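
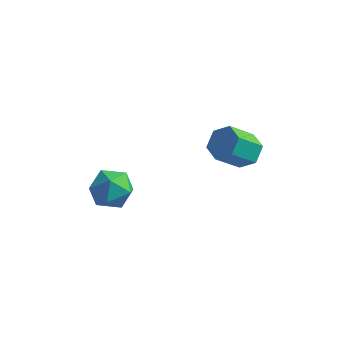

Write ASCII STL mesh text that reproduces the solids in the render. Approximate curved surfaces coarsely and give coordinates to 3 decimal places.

solid 
facet normal 0.443 0.581 -0.682
outer loop
vertex 1.261 3.919 -2.255
vertex 0.738 3.852 -2.652
vertex 0.76 4.347 -2.216
endloop
endfacet
facet normal 0.476 0.491 0.729
outer loop
vertex 1.261 3.919 -2.255
vertex 0.76 4.347 -2.216
vertex 0.724 3.215 -1.43
endloop
endfacet
facet normal 0.476 0.491 0.729
outer loop
vertex 0.724 3.215 -1.43
vertex 0.76 4.347 -2.216
vertex 0.223 3.643 -1.391
endloop
endfacet
facet normal -0.444 -0.582 0.681
outer loop
vertex 0.724 3.215 -1.43
vertex 0.223 3.643 -1.391
vertex 0.202 3.148 -1.828
endloop
endfacet
facet normal 0.443 0.581 -0.682
outer loop
vertex 0.76 4.347 -2.216
vertex 0.738 3.852 -2.652
vertex 0.237 4.28 -2.613
endloop
endfacet
facet normal -0.419 0.807 0.416
outer loop
vertex 0.76 4.347 -2.216
vertex 0.237 4.28 -2.613
vertex 0.223 3.643 -1.391
endloop
endfacet
facet normal -0.420 0.807 0.416
outer loop
vertex 0.223 3.643 -1.391
vertex 0.237 4.28 -2.613
vertex -0.299 3.576 -1.789
endloop
endfacet
facet normal -0.444 -0.582 0.681
outer loop
vertex 0.223 3.643 -1.391
vertex -0.299 3.576 -1.789
vertex 0.202 3.148 -1.828
endloop
endfacet
facet normal 0.444 0.582 -0.681
outer loop
vertex 0.237 4.28 -2.613
vertex 0.738 3.852 -2.652
vertex 0.216 3.785 -3.05
endloop
endfacet
facet normal -0.896 0.315 -0.314
outer loop
vertex 0.237 4.28 -2.613
vertex 0.216 3.785 -3.05
vertex -0.299 3.576 -1.789
endloop
endfacet
facet normal -0.896 0.316 -0.313
outer loop
vertex -0.299 3.576 -1.789
vertex 0.216 3.785 -3.05
vertex -0.321 3.081 -2.225
endloop
endfacet
facet normal -0.443 -0.581 0.682
outer loop
vertex -0.299 3.576 -1.789
vertex -0.321 3.081 -2.225
vertex 0.202 3.148 -1.828
endloop
endfacet
facet normal 0.444 0.582 -0.681
outer loop
vertex 0.216 3.785 -3.05
vertex 0.738 3.852 -2.652
vertex 0.717 3.357 -3.089
endloop
endfacet
facet normal -0.476 -0.491 -0.729
outer loop
vertex 0.216 3.785 -3.05
vertex 0.717 3.357 -3.089
vertex -0.321 3.081 -2.225
endloop
endfacet
facet normal -0.476 -0.491 -0.729
outer loop
vertex -0.321 3.081 -2.225
vertex 0.717 3.357 -3.089
vertex 0.18 2.653 -2.264
endloop
endfacet
facet normal -0.443 -0.581 0.682
outer loop
vertex -0.321 3.081 -2.225
vertex 0.18 2.653 -2.264
vertex 0.202 3.148 -1.828
endloop
endfacet
facet normal 0.444 0.582 -0.681
outer loop
vertex 0.717 3.357 -3.089
vertex 0.738 3.852 -2.652
vertex 1.239 3.424 -2.691
endloop
endfacet
facet normal 0.420 -0.807 -0.415
outer loop
vertex 0.717 3.357 -3.089
vertex 1.239 3.424 -2.691
vertex 0.18 2.653 -2.264
endloop
endfacet
facet normal 0.419 -0.807 -0.416
outer loop
vertex 0.18 2.653 -2.264
vertex 1.239 3.424 -2.691
vertex 0.703 2.72 -1.867
endloop
endfacet
facet normal -0.443 -0.581 0.682
outer loop
vertex 0.18 2.653 -2.264
vertex 0.703 2.72 -1.867
vertex 0.202 3.148 -1.828
endloop
endfacet
facet normal 0.443 0.581 -0.682
outer loop
vertex 1.239 3.424 -2.691
vertex 0.738 3.852 -2.652
vertex 1.261 3.919 -2.255
endloop
endfacet
facet normal 0.896 -0.316 0.313
outer loop
vertex 1.239 3.424 -2.691
vertex 1.261 3.919 -2.255
vertex 0.703 2.72 -1.867
endloop
endfacet
facet normal 0.896 -0.315 0.314
outer loop
vertex 0.703 2.72 -1.867
vertex 1.261 3.919 -2.255
vertex 0.724 3.215 -1.43
endloop
endfacet
facet normal -0.444 -0.582 0.681
outer loop
vertex 0.703 2.72 -1.867
vertex 0.724 3.215 -1.43
vertex 0.202 3.148 -1.828
endloop
endfacet
facet normal -0.787 0.600 0.145
outer loop
vertex -2.275 0.553 -2.27
vertex -2.762 -0.05 -2.419
vertex -2.52 0.089 -1.682
endloop
endfacet
facet normal -0.232 0.808 0.541
outer loop
vertex -2.275 0.553 -2.27
vertex -2.52 0.089 -1.682
vertex -1.768 0.324 -1.711
endloop
endfacet
facet normal 0.314 0.944 0.101
outer loop
vertex -2.275 0.553 -2.27
vertex -1.768 0.324 -1.711
vertex -1.545 0.331 -2.467
endloop
endfacet
facet normal 0.096 0.819 -0.566
outer loop
vertex -2.275 0.553 -2.27
vertex -1.545 0.331 -2.467
vertex -2.159 0.1 -2.905
endloop
endfacet
facet normal -0.585 0.606 -0.539
outer loop
vertex -2.275 0.553 -2.27
vertex -2.159 0.1 -2.905
vertex -2.762 -0.05 -2.419
endloop
endfacet
facet normal -0.045 0.264 0.963
outer loop
vertex -1.768 0.324 -1.711
vertex -2.52 0.089 -1.682
vertex -1.941 -0.42 -1.515
endloop
endfacet
facet normal -0.943 -0.074 0.324
outer loop
vertex -2.52 0.089 -1.682
vertex -2.762 -0.05 -2.419
vertex -2.555 -0.651 -1.953
endloop
endfacet
facet normal -0.617 -0.063 -0.785
outer loop
vertex -2.762 -0.05 -2.419
vertex -2.159 0.1 -2.905
vertex -2.332 -0.644 -2.709
endloop
endfacet
facet normal 0.485 0.280 -0.828
outer loop
vertex -2.159 0.1 -2.905
vertex -1.545 0.331 -2.467
vertex -1.58 -0.409 -2.738
endloop
endfacet
facet normal 0.838 0.484 0.252
outer loop
vertex -1.545 0.331 -2.467
vertex -1.768 0.324 -1.711
vertex -1.338 -0.27 -2.001
endloop
endfacet
facet normal -0.096 -0.819 0.566
outer loop
vertex -1.825 -0.873 -2.15
vertex -1.941 -0.42 -1.515
vertex -2.555 -0.651 -1.953
endloop
endfacet
facet normal -0.314 -0.944 -0.101
outer loop
vertex -1.825 -0.873 -2.15
vertex -2.555 -0.651 -1.953
vertex -2.332 -0.644 -2.709
endloop
endfacet
facet normal 0.232 -0.808 -0.541
outer loop
vertex -1.825 -0.873 -2.15
vertex -2.332 -0.644 -2.709
vertex -1.58 -0.409 -2.738
endloop
endfacet
facet normal 0.787 -0.600 -0.145
outer loop
vertex -1.825 -0.873 -2.15
vertex -1.58 -0.409 -2.738
vertex -1.338 -0.27 -2.001
endloop
endfacet
facet normal 0.585 -0.606 0.539
outer loop
vertex -1.825 -0.873 -2.15
vertex -1.338 -0.27 -2.001
vertex -1.941 -0.42 -1.515
endloop
endfacet
facet normal -0.485 -0.280 0.828
outer loop
vertex -2.555 -0.651 -1.953
vertex -1.941 -0.42 -1.515
vertex -2.52 0.089 -1.682
endloop
endfacet
facet normal -0.838 -0.484 -0.252
outer loop
vertex -2.332 -0.644 -2.709
vertex -2.555 -0.651 -1.953
vertex -2.762 -0.05 -2.419
endloop
endfacet
facet normal 0.045 -0.264 -0.963
outer loop
vertex -1.58 -0.409 -2.738
vertex -2.332 -0.644 -2.709
vertex -2.159 0.1 -2.905
endloop
endfacet
facet normal 0.943 0.074 -0.324
outer loop
vertex -1.338 -0.27 -2.001
vertex -1.58 -0.409 -2.738
vertex -1.545 0.331 -2.467
endloop
endfacet
facet normal 0.617 0.063 0.785
outer loop
vertex -1.941 -0.42 -1.515
vertex -1.338 -0.27 -2.001
vertex -1.768 0.324 -1.711
endloop
endfacet

endsolid


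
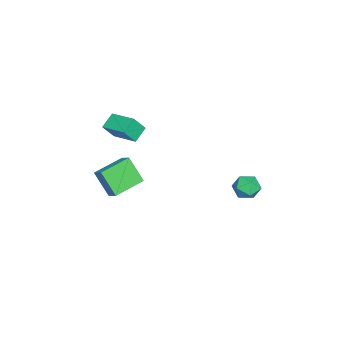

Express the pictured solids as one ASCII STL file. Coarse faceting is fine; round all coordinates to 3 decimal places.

solid 
facet normal -0.782 0.304 0.545
outer loop
vertex -3.86 -4.61 3.387
vertex -3.027 -3.113 3.746
vertex -4.36 -4.09 2.379
endloop
endfacet
facet normal -0.476 -0.855 -0.205
outer loop
vertex -3.493 -4.427 1.774
vertex -3.86 -4.61 3.387
vertex -4.36 -4.09 2.379
endloop
endfacet
facet normal -0.781 0.304 0.545
outer loop
vertex -4.36 -4.09 2.379
vertex -3.027 -3.113 3.746
vertex -3.528 -2.593 2.738
endloop
endfacet
facet normal -0.404 0.420 -0.813
outer loop
vertex -3.528 -2.593 2.738
vertex -3.493 -4.427 1.774
vertex -4.36 -4.09 2.379
endloop
endfacet
facet normal 0.404 -0.420 0.813
outer loop
vertex -3.86 -4.61 3.387
vertex -2.16 -3.45 3.141
vertex -3.027 -3.113 3.746
endloop
endfacet
facet normal -0.475 -0.856 -0.205
outer loop
vertex -2.992 -4.947 2.782
vertex -3.86 -4.61 3.387
vertex -3.493 -4.427 1.774
endloop
endfacet
facet normal 0.404 -0.419 0.813
outer loop
vertex -2.992 -4.947 2.782
vertex -2.16 -3.45 3.141
vertex -3.86 -4.61 3.387
endloop
endfacet
facet normal 0.476 0.855 0.205
outer loop
vertex -3.027 -3.113 3.746
vertex -2.16 -3.45 3.141
vertex -3.528 -2.593 2.738
endloop
endfacet
facet normal -0.404 0.420 -0.813
outer loop
vertex -2.66 -2.93 2.133
vertex -3.493 -4.427 1.774
vertex -3.528 -2.593 2.738
endloop
endfacet
facet normal 0.475 0.855 0.206
outer loop
vertex -3.528 -2.593 2.738
vertex -2.16 -3.45 3.141
vertex -2.66 -2.93 2.133
endloop
endfacet
facet normal 0.781 -0.304 -0.545
outer loop
vertex -2.66 -2.93 2.133
vertex -2.992 -4.947 2.782
vertex -3.493 -4.427 1.774
endloop
endfacet
facet normal 0.782 -0.304 -0.545
outer loop
vertex -2.16 -3.45 3.141
vertex -2.992 -4.947 2.782
vertex -2.66 -2.93 2.133
endloop
endfacet
facet normal -0.585 0.798 0.147
outer loop
vertex -2.563 4.278 -0.458
vertex -3.246 3.848 -0.844
vertex -3.116 3.781 0.038
endloop
endfacet
facet normal -0.087 0.751 0.655
outer loop
vertex -2.563 4.278 -0.458
vertex -3.116 3.781 0.038
vertex -2.236 3.753 0.187
endloop
endfacet
facet normal 0.554 0.761 0.339
outer loop
vertex -2.563 4.278 -0.458
vertex -2.236 3.753 0.187
vertex -1.82 3.802 -0.603
endloop
endfacet
facet normal 0.450 0.814 -0.366
outer loop
vertex -2.563 4.278 -0.458
vertex -1.82 3.802 -0.603
vertex -2.444 3.861 -1.24
endloop
endfacet
facet normal -0.253 0.837 -0.485
outer loop
vertex -2.563 4.278 -0.458
vertex -2.444 3.861 -1.24
vertex -3.246 3.848 -0.844
endloop
endfacet
facet normal -0.162 0.120 0.979
outer loop
vertex -2.236 3.753 0.187
vertex -3.116 3.781 0.038
vertex -2.716 2.999 0.2
endloop
endfacet
facet normal -0.968 0.196 0.158
outer loop
vertex -3.116 3.781 0.038
vertex -3.246 3.848 -0.844
vertex -3.34 3.058 -0.437
endloop
endfacet
facet normal -0.431 0.259 -0.864
outer loop
vertex -3.246 3.848 -0.844
vertex -2.444 3.861 -1.24
vertex -2.924 3.107 -1.227
endloop
endfacet
facet normal 0.707 0.222 -0.672
outer loop
vertex -2.444 3.861 -1.24
vertex -1.82 3.802 -0.603
vertex -2.044 3.079 -1.078
endloop
endfacet
facet normal 0.873 0.137 0.468
outer loop
vertex -1.82 3.802 -0.603
vertex -2.236 3.753 0.187
vertex -1.914 3.012 -0.196
endloop
endfacet
facet normal -0.450 -0.814 0.366
outer loop
vertex -2.597 2.582 -0.582
vertex -2.716 2.999 0.2
vertex -3.34 3.058 -0.437
endloop
endfacet
facet normal -0.554 -0.761 -0.339
outer loop
vertex -2.597 2.582 -0.582
vertex -3.34 3.058 -0.437
vertex -2.924 3.107 -1.227
endloop
endfacet
facet normal 0.087 -0.751 -0.655
outer loop
vertex -2.597 2.582 -0.582
vertex -2.924 3.107 -1.227
vertex -2.044 3.079 -1.078
endloop
endfacet
facet normal 0.585 -0.798 -0.147
outer loop
vertex -2.597 2.582 -0.582
vertex -2.044 3.079 -1.078
vertex -1.914 3.012 -0.196
endloop
endfacet
facet normal 0.253 -0.837 0.485
outer loop
vertex -2.597 2.582 -0.582
vertex -1.914 3.012 -0.196
vertex -2.716 2.999 0.2
endloop
endfacet
facet normal -0.707 -0.222 0.672
outer loop
vertex -3.34 3.058 -0.437
vertex -2.716 2.999 0.2
vertex -3.116 3.781 0.038
endloop
endfacet
facet normal -0.873 -0.137 -0.468
outer loop
vertex -2.924 3.107 -1.227
vertex -3.34 3.058 -0.437
vertex -3.246 3.848 -0.844
endloop
endfacet
facet normal 0.162 -0.120 -0.979
outer loop
vertex -2.044 3.079 -1.078
vertex -2.924 3.107 -1.227
vertex -2.444 3.861 -1.24
endloop
endfacet
facet normal 0.968 -0.196 -0.158
outer loop
vertex -1.914 3.012 -0.196
vertex -2.044 3.079 -1.078
vertex -1.82 3.802 -0.603
endloop
endfacet
facet normal 0.431 -0.259 0.864
outer loop
vertex -2.716 2.999 0.2
vertex -1.914 3.012 -0.196
vertex -2.236 3.753 0.187
endloop
endfacet
facet normal -0.801 0.578 0.156
outer loop
vertex -0.669 -2.772 2.208
vertex -0.298 -1.857 0.727
vertex -1.14 -3.304 1.761
endloop
endfacet
facet normal -0.209 -0.514 0.832
outer loop
vertex 0.438 -4.443 1.453
vertex -0.669 -2.772 2.208
vertex -1.14 -3.304 1.761
endloop
endfacet
facet normal -0.801 0.578 0.156
outer loop
vertex -1.14 -3.304 1.761
vertex -0.298 -1.857 0.727
vertex -0.769 -2.39 0.28
endloop
endfacet
facet normal -0.561 -0.634 -0.532
outer loop
vertex -0.769 -2.39 0.28
vertex 0.438 -4.443 1.453
vertex -1.14 -3.304 1.761
endloop
endfacet
facet normal 0.561 0.634 0.532
outer loop
vertex -0.669 -2.772 2.208
vertex 1.28 -2.996 0.419
vertex -0.298 -1.857 0.727
endloop
endfacet
facet normal -0.208 -0.514 0.832
outer loop
vertex 0.909 -3.91 1.9
vertex -0.669 -2.772 2.208
vertex 0.438 -4.443 1.453
endloop
endfacet
facet normal 0.561 0.634 0.532
outer loop
vertex 0.909 -3.91 1.9
vertex 1.28 -2.996 0.419
vertex -0.669 -2.772 2.208
endloop
endfacet
facet normal 0.208 0.514 -0.832
outer loop
vertex -0.298 -1.857 0.727
vertex 1.28 -2.996 0.419
vertex -0.769 -2.39 0.28
endloop
endfacet
facet normal -0.561 -0.634 -0.532
outer loop
vertex 0.809 -3.528 -0.028
vertex 0.438 -4.443 1.453
vertex -0.769 -2.39 0.28
endloop
endfacet
facet normal 0.209 0.514 -0.832
outer loop
vertex -0.769 -2.39 0.28
vertex 1.28 -2.996 0.419
vertex 0.809 -3.528 -0.028
endloop
endfacet
facet normal 0.801 -0.577 -0.156
outer loop
vertex 0.809 -3.528 -0.028
vertex 0.909 -3.91 1.9
vertex 0.438 -4.443 1.453
endloop
endfacet
facet normal 0.801 -0.578 -0.156
outer loop
vertex 1.28 -2.996 0.419
vertex 0.909 -3.91 1.9
vertex 0.809 -3.528 -0.028
endloop
endfacet

endsolid


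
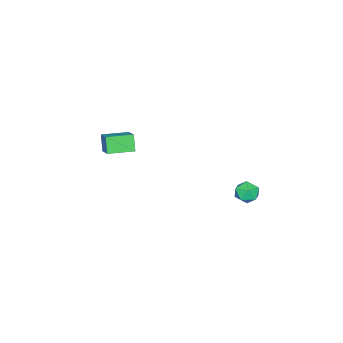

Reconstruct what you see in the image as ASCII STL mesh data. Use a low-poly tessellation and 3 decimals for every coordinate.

solid 
facet normal -0.377 -0.331 0.865
outer loop
vertex 1.171 -3.213 0.136
vertex 0.118 -2.175 0.074
vertex 0.359 -4.078 -0.548
endloop
endfacet
facet normal 0.712 -0.701 0.042
outer loop
vertex 0.762 -3.725 -1.474
vertex 1.171 -3.213 0.136
vertex 0.359 -4.078 -0.548
endloop
endfacet
facet normal -0.376 -0.331 0.865
outer loop
vertex 0.359 -4.078 -0.548
vertex 0.118 -2.175 0.074
vertex -0.694 -3.041 -0.61
endloop
endfacet
facet normal -0.593 -0.632 -0.499
outer loop
vertex -0.694 -3.041 -0.61
vertex 0.762 -3.725 -1.474
vertex 0.359 -4.078 -0.548
endloop
endfacet
facet normal 0.593 0.632 0.499
outer loop
vertex 1.171 -3.213 0.136
vertex 0.521 -1.822 -0.852
vertex 0.118 -2.175 0.074
endloop
endfacet
facet normal 0.712 -0.701 0.042
outer loop
vertex 1.574 -2.859 -0.79
vertex 1.171 -3.213 0.136
vertex 0.762 -3.725 -1.474
endloop
endfacet
facet normal 0.593 0.632 0.499
outer loop
vertex 1.574 -2.859 -0.79
vertex 0.521 -1.822 -0.852
vertex 1.171 -3.213 0.136
endloop
endfacet
facet normal -0.712 0.701 -0.043
outer loop
vertex 0.118 -2.175 0.074
vertex 0.521 -1.822 -0.852
vertex -0.694 -3.041 -0.61
endloop
endfacet
facet normal -0.593 -0.631 -0.500
outer loop
vertex -0.291 -2.687 -1.536
vertex 0.762 -3.725 -1.474
vertex -0.694 -3.041 -0.61
endloop
endfacet
facet normal -0.712 0.701 -0.042
outer loop
vertex -0.694 -3.041 -0.61
vertex 0.521 -1.822 -0.852
vertex -0.291 -2.687 -1.536
endloop
endfacet
facet normal 0.377 0.330 -0.865
outer loop
vertex -0.291 -2.687 -1.536
vertex 1.574 -2.859 -0.79
vertex 0.762 -3.725 -1.474
endloop
endfacet
facet normal 0.377 0.331 -0.865
outer loop
vertex 0.521 -1.822 -0.852
vertex 1.574 -2.859 -0.79
vertex -0.291 -2.687 -1.536
endloop
endfacet
facet normal -0.675 -0.518 0.525
outer loop
vertex -1.818 3.88 -2.69
vertex -1.353 3.283 -2.681
vertex -1.318 3.798 -2.128
endloop
endfacet
facet normal -0.722 0.179 0.668
outer loop
vertex -1.818 3.88 -2.69
vertex -1.318 3.798 -2.128
vertex -1.433 4.48 -2.435
endloop
endfacet
facet normal -0.851 0.522 0.055
outer loop
vertex -1.818 3.88 -2.69
vertex -1.433 4.48 -2.435
vertex -1.539 4.386 -3.179
endloop
endfacet
facet normal -0.884 0.037 -0.466
outer loop
vertex -1.818 3.88 -2.69
vertex -1.539 4.386 -3.179
vertex -1.49 3.646 -3.331
endloop
endfacet
facet normal -0.775 -0.607 -0.175
outer loop
vertex -1.818 3.88 -2.69
vertex -1.49 3.646 -3.331
vertex -1.353 3.283 -2.681
endloop
endfacet
facet normal -0.088 0.396 0.914
outer loop
vertex -1.433 4.48 -2.435
vertex -1.318 3.798 -2.128
vertex -0.73 4.254 -2.269
endloop
endfacet
facet normal -0.012 -0.731 0.682
outer loop
vertex -1.318 3.798 -2.128
vertex -1.353 3.283 -2.681
vertex -0.681 3.514 -2.421
endloop
endfacet
facet normal -0.175 -0.875 -0.452
outer loop
vertex -1.353 3.283 -2.681
vertex -1.49 3.646 -3.331
vertex -0.787 3.42 -3.165
endloop
endfacet
facet normal -0.350 0.166 -0.922
outer loop
vertex -1.49 3.646 -3.331
vertex -1.539 4.386 -3.179
vertex -0.902 4.102 -3.472
endloop
endfacet
facet normal -0.297 0.952 -0.078
outer loop
vertex -1.539 4.386 -3.179
vertex -1.433 4.48 -2.435
vertex -0.867 4.617 -2.919
endloop
endfacet
facet normal 0.884 -0.037 0.466
outer loop
vertex -0.402 4.02 -2.91
vertex -0.73 4.254 -2.269
vertex -0.681 3.514 -2.421
endloop
endfacet
facet normal 0.851 -0.522 -0.055
outer loop
vertex -0.402 4.02 -2.91
vertex -0.681 3.514 -2.421
vertex -0.787 3.42 -3.165
endloop
endfacet
facet normal 0.722 -0.179 -0.668
outer loop
vertex -0.402 4.02 -2.91
vertex -0.787 3.42 -3.165
vertex -0.902 4.102 -3.472
endloop
endfacet
facet normal 0.675 0.518 -0.525
outer loop
vertex -0.402 4.02 -2.91
vertex -0.902 4.102 -3.472
vertex -0.867 4.617 -2.919
endloop
endfacet
facet normal 0.775 0.607 0.175
outer loop
vertex -0.402 4.02 -2.91
vertex -0.867 4.617 -2.919
vertex -0.73 4.254 -2.269
endloop
endfacet
facet normal 0.350 -0.166 0.922
outer loop
vertex -0.681 3.514 -2.421
vertex -0.73 4.254 -2.269
vertex -1.318 3.798 -2.128
endloop
endfacet
facet normal 0.297 -0.952 0.078
outer loop
vertex -0.787 3.42 -3.165
vertex -0.681 3.514 -2.421
vertex -1.353 3.283 -2.681
endloop
endfacet
facet normal 0.088 -0.396 -0.914
outer loop
vertex -0.902 4.102 -3.472
vertex -0.787 3.42 -3.165
vertex -1.49 3.646 -3.331
endloop
endfacet
facet normal 0.012 0.731 -0.682
outer loop
vertex -0.867 4.617 -2.919
vertex -0.902 4.102 -3.472
vertex -1.539 4.386 -3.179
endloop
endfacet
facet normal 0.175 0.875 0.452
outer loop
vertex -0.73 4.254 -2.269
vertex -0.867 4.617 -2.919
vertex -1.433 4.48 -2.435
endloop
endfacet

endsolid


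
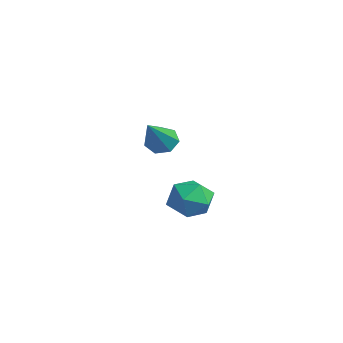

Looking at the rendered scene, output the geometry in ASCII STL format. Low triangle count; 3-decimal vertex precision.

solid 
facet normal -0.941 0.305 0.144
outer loop
vertex 0.336 -0.434 -3.277
vertex 0.124 -1.227 -2.981
vertex 0.407 -0.615 -2.427
endloop
endfacet
facet normal -0.483 0.847 0.221
outer loop
vertex 0.336 -0.434 -3.277
vertex 0.407 -0.615 -2.427
vertex 1.03 -0.155 -2.829
endloop
endfacet
facet normal -0.117 0.914 -0.388
outer loop
vertex 0.336 -0.434 -3.277
vertex 1.03 -0.155 -2.829
vertex 1.132 -0.482 -3.631
endloop
endfacet
facet normal -0.349 0.414 -0.841
outer loop
vertex 0.336 -0.434 -3.277
vertex 1.132 -0.482 -3.631
vertex 0.572 -1.145 -3.725
endloop
endfacet
facet normal -0.858 0.038 -0.512
outer loop
vertex 0.336 -0.434 -3.277
vertex 0.572 -1.145 -3.725
vertex 0.124 -1.227 -2.981
endloop
endfacet
facet normal -0.022 0.675 0.738
outer loop
vertex 1.03 -0.155 -2.829
vertex 0.407 -0.615 -2.427
vertex 1.248 -0.775 -2.255
endloop
endfacet
facet normal -0.763 -0.202 0.614
outer loop
vertex 0.407 -0.615 -2.427
vertex 0.124 -1.227 -2.981
vertex 0.688 -1.438 -2.349
endloop
endfacet
facet normal -0.628 -0.636 -0.448
outer loop
vertex 0.124 -1.227 -2.981
vertex 0.572 -1.145 -3.725
vertex 0.79 -1.765 -3.151
endloop
endfacet
facet normal 0.196 -0.026 -0.980
outer loop
vertex 0.572 -1.145 -3.725
vertex 1.132 -0.482 -3.631
vertex 1.413 -1.305 -3.553
endloop
endfacet
facet normal 0.570 0.784 -0.247
outer loop
vertex 1.132 -0.482 -3.631
vertex 1.03 -0.155 -2.829
vertex 1.696 -0.693 -2.999
endloop
endfacet
facet normal 0.349 -0.414 0.841
outer loop
vertex 1.484 -1.486 -2.703
vertex 1.248 -0.775 -2.255
vertex 0.688 -1.438 -2.349
endloop
endfacet
facet normal 0.117 -0.914 0.388
outer loop
vertex 1.484 -1.486 -2.703
vertex 0.688 -1.438 -2.349
vertex 0.79 -1.765 -3.151
endloop
endfacet
facet normal 0.483 -0.847 -0.221
outer loop
vertex 1.484 -1.486 -2.703
vertex 0.79 -1.765 -3.151
vertex 1.413 -1.305 -3.553
endloop
endfacet
facet normal 0.941 -0.305 -0.144
outer loop
vertex 1.484 -1.486 -2.703
vertex 1.413 -1.305 -3.553
vertex 1.696 -0.693 -2.999
endloop
endfacet
facet normal 0.858 -0.038 0.512
outer loop
vertex 1.484 -1.486 -2.703
vertex 1.696 -0.693 -2.999
vertex 1.248 -0.775 -2.255
endloop
endfacet
facet normal -0.196 0.026 0.980
outer loop
vertex 0.688 -1.438 -2.349
vertex 1.248 -0.775 -2.255
vertex 0.407 -0.615 -2.427
endloop
endfacet
facet normal -0.570 -0.784 0.247
outer loop
vertex 0.79 -1.765 -3.151
vertex 0.688 -1.438 -2.349
vertex 0.124 -1.227 -2.981
endloop
endfacet
facet normal 0.022 -0.675 -0.738
outer loop
vertex 1.413 -1.305 -3.553
vertex 0.79 -1.765 -3.151
vertex 0.572 -1.145 -3.725
endloop
endfacet
facet normal 0.763 0.202 -0.614
outer loop
vertex 1.696 -0.693 -2.999
vertex 1.413 -1.305 -3.553
vertex 1.132 -0.482 -3.631
endloop
endfacet
facet normal 0.628 0.636 0.448
outer loop
vertex 1.248 -0.775 -2.255
vertex 1.696 -0.693 -2.999
vertex 1.03 -0.155 -2.829
endloop
endfacet
facet normal -0.571 0.520 -0.635
outer loop
vertex 2.823 -2.539 0.071
vertex 2.369 -2.635 0.401
vertex 2.739 -2.202 0.423
endloop
endfacet
facet normal 0.929 0.351 -0.114
outer loop
vertex 2.823 -2.539 0.071
vertex 2.739 -2.202 0.423
vertex 3.391 -3.565 1.539
endloop
endfacet
facet normal -0.571 0.520 -0.635
outer loop
vertex 2.739 -2.202 0.423
vertex 2.369 -2.635 0.401
vertex 2.375 -2.191 0.759
endloop
endfacet
facet normal 0.510 0.678 0.530
outer loop
vertex 2.739 -2.202 0.423
vertex 2.375 -2.191 0.759
vertex 3.391 -3.565 1.539
endloop
endfacet
facet normal -0.571 0.520 -0.636
outer loop
vertex 2.375 -2.191 0.759
vertex 2.369 -2.635 0.401
vertex 2.007 -2.514 0.825
endloop
endfacet
facet normal -0.175 0.385 0.906
outer loop
vertex 2.375 -2.191 0.759
vertex 2.007 -2.514 0.825
vertex 3.391 -3.565 1.539
endloop
endfacet
facet normal -0.571 0.519 -0.636
outer loop
vertex 2.007 -2.514 0.825
vertex 2.369 -2.635 0.401
vertex 1.911 -2.928 0.573
endloop
endfacet
facet normal -0.609 -0.305 0.732
outer loop
vertex 2.007 -2.514 0.825
vertex 1.911 -2.928 0.573
vertex 3.391 -3.565 1.539
endloop
endfacet
facet normal -0.571 0.519 -0.636
outer loop
vertex 1.911 -2.928 0.573
vertex 2.369 -2.635 0.401
vertex 2.16 -3.122 0.191
endloop
endfacet
facet normal -0.467 -0.873 0.139
outer loop
vertex 1.911 -2.928 0.573
vertex 2.16 -3.122 0.191
vertex 3.391 -3.565 1.539
endloop
endfacet
facet normal -0.572 0.519 -0.635
outer loop
vertex 2.16 -3.122 0.191
vertex 2.369 -2.635 0.401
vertex 2.566 -2.948 -0.032
endloop
endfacet
facet normal 0.147 -0.892 -0.428
outer loop
vertex 2.16 -3.122 0.191
vertex 2.566 -2.948 -0.032
vertex 3.391 -3.565 1.539
endloop
endfacet
facet normal -0.572 0.519 -0.635
outer loop
vertex 2.566 -2.948 -0.032
vertex 2.369 -2.635 0.401
vertex 2.823 -2.539 0.071
endloop
endfacet
facet normal 0.768 -0.347 -0.539
outer loop
vertex 2.566 -2.948 -0.032
vertex 2.823 -2.539 0.071
vertex 3.391 -3.565 1.539
endloop
endfacet

endsolid


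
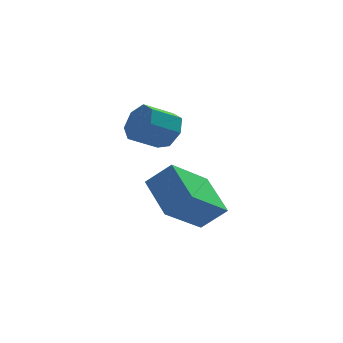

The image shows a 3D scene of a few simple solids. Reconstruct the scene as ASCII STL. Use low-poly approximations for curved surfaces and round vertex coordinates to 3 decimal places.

solid 
facet normal -0.582 -0.608 0.540
outer loop
vertex 0.329 -3.175 -0.91
vertex -0.308 -1.78 -0.027
vertex -0.524 -3.063 -1.703
endloop
endfacet
facet normal 0.360 -0.788 -0.499
outer loop
vertex 0.628 -1.86 -2.773
vertex 0.329 -3.175 -0.91
vertex -0.524 -3.063 -1.703
endloop
endfacet
facet normal -0.582 -0.608 0.540
outer loop
vertex -0.524 -3.063 -1.703
vertex -0.308 -1.78 -0.027
vertex -1.161 -1.668 -0.82
endloop
endfacet
facet normal -0.729 0.096 -0.677
outer loop
vertex -1.161 -1.668 -0.82
vertex 0.628 -1.86 -2.773
vertex -0.524 -3.063 -1.703
endloop
endfacet
facet normal 0.729 -0.096 0.677
outer loop
vertex 0.329 -3.175 -0.91
vertex 0.844 -0.577 -1.097
vertex -0.308 -1.78 -0.027
endloop
endfacet
facet normal 0.360 -0.788 -0.499
outer loop
vertex 1.481 -1.972 -1.98
vertex 0.329 -3.175 -0.91
vertex 0.628 -1.86 -2.773
endloop
endfacet
facet normal 0.729 -0.096 0.677
outer loop
vertex 1.481 -1.972 -1.98
vertex 0.844 -0.577 -1.097
vertex 0.329 -3.175 -0.91
endloop
endfacet
facet normal -0.360 0.788 0.499
outer loop
vertex -0.308 -1.78 -0.027
vertex 0.844 -0.577 -1.097
vertex -1.161 -1.668 -0.82
endloop
endfacet
facet normal -0.729 0.096 -0.677
outer loop
vertex -0.009 -0.465 -1.89
vertex 0.628 -1.86 -2.773
vertex -1.161 -1.668 -0.82
endloop
endfacet
facet normal -0.360 0.788 0.499
outer loop
vertex -1.161 -1.668 -0.82
vertex 0.844 -0.577 -1.097
vertex -0.009 -0.465 -1.89
endloop
endfacet
facet normal 0.582 0.608 -0.540
outer loop
vertex -0.009 -0.465 -1.89
vertex 1.481 -1.972 -1.98
vertex 0.628 -1.86 -2.773
endloop
endfacet
facet normal 0.582 0.608 -0.540
outer loop
vertex 0.844 -0.577 -1.097
vertex 1.481 -1.972 -1.98
vertex -0.009 -0.465 -1.89
endloop
endfacet
facet normal 0.794 0.399 -0.458
outer loop
vertex 0.016 -1.783 1.995
vertex -0.426 -1.596 1.392
vertex -0.272 -1.18 2.021
endloop
endfacet
facet normal 0.429 0.166 0.888
outer loop
vertex 0.016 -1.783 1.995
vertex -0.272 -1.18 2.021
vertex -0.913 -2.25 2.531
endloop
endfacet
facet normal 0.429 0.166 0.888
outer loop
vertex -0.913 -2.25 2.531
vertex -0.272 -1.18 2.021
vertex -1.201 -1.647 2.557
endloop
endfacet
facet normal -0.794 -0.399 0.458
outer loop
vertex -0.913 -2.25 2.531
vertex -1.201 -1.647 2.557
vertex -1.354 -2.064 1.928
endloop
endfacet
facet normal 0.794 0.399 -0.458
outer loop
vertex -0.272 -1.18 2.021
vertex -0.426 -1.596 1.392
vertex -0.675 -0.891 1.574
endloop
endfacet
facet normal -0.069 0.808 0.585
outer loop
vertex -0.272 -1.18 2.021
vertex -0.675 -0.891 1.574
vertex -1.201 -1.647 2.557
endloop
endfacet
facet normal -0.069 0.808 0.585
outer loop
vertex -1.201 -1.647 2.557
vertex -0.675 -0.891 1.574
vertex -1.604 -1.358 2.11
endloop
endfacet
facet normal -0.794 -0.399 0.458
outer loop
vertex -1.201 -1.647 2.557
vertex -1.604 -1.358 2.11
vertex -1.354 -2.064 1.928
endloop
endfacet
facet normal 0.794 0.399 -0.459
outer loop
vertex -0.675 -0.891 1.574
vertex -0.426 -1.596 1.392
vertex -0.891 -1.133 0.99
endloop
endfacet
facet normal -0.515 0.842 -0.159
outer loop
vertex -0.675 -0.891 1.574
vertex -0.891 -1.133 0.99
vertex -1.604 -1.358 2.11
endloop
endfacet
facet normal -0.515 0.842 -0.159
outer loop
vertex -1.604 -1.358 2.11
vertex -0.891 -1.133 0.99
vertex -1.82 -1.6 1.526
endloop
endfacet
facet normal -0.794 -0.399 0.459
outer loop
vertex -1.604 -1.358 2.11
vertex -1.82 -1.6 1.526
vertex -1.354 -2.064 1.928
endloop
endfacet
facet normal 0.794 0.400 -0.458
outer loop
vertex -0.891 -1.133 0.99
vertex -0.426 -1.596 1.392
vertex -0.756 -1.724 0.708
endloop
endfacet
facet normal -0.573 0.242 -0.783
outer loop
vertex -0.891 -1.133 0.99
vertex -0.756 -1.724 0.708
vertex -1.82 -1.6 1.526
endloop
endfacet
facet normal -0.573 0.242 -0.783
outer loop
vertex -1.82 -1.6 1.526
vertex -0.756 -1.724 0.708
vertex -1.685 -2.191 1.244
endloop
endfacet
facet normal -0.794 -0.400 0.458
outer loop
vertex -1.82 -1.6 1.526
vertex -1.685 -2.191 1.244
vertex -1.354 -2.064 1.928
endloop
endfacet
facet normal 0.794 0.400 -0.458
outer loop
vertex -0.756 -1.724 0.708
vertex -0.426 -1.596 1.392
vertex -0.372 -2.219 0.942
endloop
endfacet
facet normal -0.199 -0.541 -0.817
outer loop
vertex -0.756 -1.724 0.708
vertex -0.372 -2.219 0.942
vertex -1.685 -2.191 1.244
endloop
endfacet
facet normal -0.199 -0.541 -0.817
outer loop
vertex -1.685 -2.191 1.244
vertex -0.372 -2.219 0.942
vertex -1.301 -2.686 1.478
endloop
endfacet
facet normal -0.794 -0.399 0.458
outer loop
vertex -1.685 -2.191 1.244
vertex -1.301 -2.686 1.478
vertex -1.354 -2.064 1.928
endloop
endfacet
facet normal 0.794 0.400 -0.458
outer loop
vertex -0.372 -2.219 0.942
vertex -0.426 -1.596 1.392
vertex -0.029 -2.245 1.514
endloop
endfacet
facet normal 0.324 -0.916 -0.236
outer loop
vertex -0.372 -2.219 0.942
vertex -0.029 -2.245 1.514
vertex -1.301 -2.686 1.478
endloop
endfacet
facet normal 0.324 -0.916 -0.236
outer loop
vertex -1.301 -2.686 1.478
vertex -0.029 -2.245 1.514
vertex -0.958 -2.712 2.05
endloop
endfacet
facet normal -0.794 -0.399 0.458
outer loop
vertex -1.301 -2.686 1.478
vertex -0.958 -2.712 2.05
vertex -1.354 -2.064 1.928
endloop
endfacet
facet normal 0.794 0.400 -0.458
outer loop
vertex -0.029 -2.245 1.514
vertex -0.426 -1.596 1.392
vertex 0.016 -1.783 1.995
endloop
endfacet
facet normal 0.604 -0.602 0.522
outer loop
vertex -0.029 -2.245 1.514
vertex 0.016 -1.783 1.995
vertex -0.958 -2.712 2.05
endloop
endfacet
facet normal 0.604 -0.602 0.522
outer loop
vertex -0.958 -2.712 2.05
vertex 0.016 -1.783 1.995
vertex -0.913 -2.25 2.531
endloop
endfacet
facet normal -0.794 -0.399 0.458
outer loop
vertex -0.958 -2.712 2.05
vertex -0.913 -2.25 2.531
vertex -1.354 -2.064 1.928
endloop
endfacet

endsolid


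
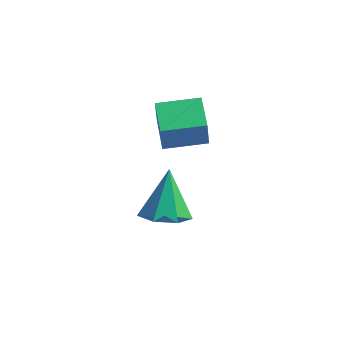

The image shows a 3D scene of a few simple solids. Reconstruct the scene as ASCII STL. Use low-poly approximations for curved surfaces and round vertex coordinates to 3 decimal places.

solid 
facet normal -0.843 -0.533 -0.071
outer loop
vertex -2.681 -3.233 3.302
vertex -3.348 -2.194 3.421
vertex -2.672 -3.113 2.3
endloop
endfacet
facet normal 0.538 -0.837 -0.095
outer loop
vertex -1.492 -2.366 2.399
vertex -2.681 -3.233 3.302
vertex -2.672 -3.113 2.3
endloop
endfacet
facet normal -0.843 -0.533 -0.071
outer loop
vertex -2.672 -3.113 2.3
vertex -3.348 -2.194 3.421
vertex -3.339 -2.074 2.418
endloop
endfacet
facet normal 0.008 0.118 -0.993
outer loop
vertex -3.339 -2.074 2.418
vertex -1.492 -2.366 2.399
vertex -2.672 -3.113 2.3
endloop
endfacet
facet normal -0.008 -0.119 0.993
outer loop
vertex -2.681 -3.233 3.302
vertex -2.168 -1.447 3.52
vertex -3.348 -2.194 3.421
endloop
endfacet
facet normal 0.538 -0.837 -0.095
outer loop
vertex -1.501 -2.486 3.402
vertex -2.681 -3.233 3.302
vertex -1.492 -2.366 2.399
endloop
endfacet
facet normal -0.009 -0.119 0.993
outer loop
vertex -1.501 -2.486 3.402
vertex -2.168 -1.447 3.52
vertex -2.681 -3.233 3.302
endloop
endfacet
facet normal -0.538 0.837 0.095
outer loop
vertex -3.348 -2.194 3.421
vertex -2.168 -1.447 3.52
vertex -3.339 -2.074 2.418
endloop
endfacet
facet normal 0.009 0.119 -0.993
outer loop
vertex -2.159 -1.327 2.518
vertex -1.492 -2.366 2.399
vertex -3.339 -2.074 2.418
endloop
endfacet
facet normal -0.538 0.837 0.095
outer loop
vertex -3.339 -2.074 2.418
vertex -2.168 -1.447 3.52
vertex -2.159 -1.327 2.518
endloop
endfacet
facet normal 0.843 0.533 0.071
outer loop
vertex -2.159 -1.327 2.518
vertex -1.501 -2.486 3.402
vertex -1.492 -2.366 2.399
endloop
endfacet
facet normal 0.843 0.533 0.071
outer loop
vertex -2.168 -1.447 3.52
vertex -1.501 -2.486 3.402
vertex -2.159 -1.327 2.518
endloop
endfacet
facet normal 0.150 -0.518 -0.842
outer loop
vertex -1.727 -2.987 -1.057
vertex -2.572 -3.194 -1.08
vertex -2.172 -2.506 -1.432
endloop
endfacet
facet normal 0.660 0.735 0.159
outer loop
vertex -1.727 -2.987 -1.057
vertex -2.172 -2.506 -1.432
vertex -2.828 -2.306 0.36
endloop
endfacet
facet normal 0.150 -0.518 -0.842
outer loop
vertex -2.172 -2.506 -1.432
vertex -2.572 -3.194 -1.08
vertex -2.918 -2.543 -1.542
endloop
endfacet
facet normal -0.031 0.992 -0.122
outer loop
vertex -2.172 -2.506 -1.432
vertex -2.918 -2.543 -1.542
vertex -2.828 -2.306 0.36
endloop
endfacet
facet normal 0.149 -0.518 -0.842
outer loop
vertex -2.918 -2.543 -1.542
vertex -2.572 -3.194 -1.08
vertex -3.404 -3.07 -1.304
endloop
endfacet
facet normal -0.745 0.665 -0.048
outer loop
vertex -2.918 -2.543 -1.542
vertex -3.404 -3.07 -1.304
vertex -2.828 -2.306 0.36
endloop
endfacet
facet normal 0.149 -0.520 -0.841
outer loop
vertex -3.404 -3.07 -1.304
vertex -2.572 -3.194 -1.08
vertex -3.263 -3.69 -0.896
endloop
endfacet
facet normal -0.945 0.000 0.327
outer loop
vertex -3.404 -3.07 -1.304
vertex -3.263 -3.69 -0.896
vertex -2.828 -2.306 0.36
endloop
endfacet
facet normal 0.149 -0.520 -0.841
outer loop
vertex -3.263 -3.69 -0.896
vertex -2.572 -3.194 -1.08
vertex -2.602 -3.936 -0.627
endloop
endfacet
facet normal -0.480 -0.502 0.720
outer loop
vertex -3.263 -3.69 -0.896
vertex -2.602 -3.936 -0.627
vertex -2.828 -2.306 0.36
endloop
endfacet
facet normal 0.149 -0.520 -0.841
outer loop
vertex -2.602 -3.936 -0.627
vertex -2.572 -3.194 -1.08
vertex -1.919 -3.623 -0.699
endloop
endfacet
facet normal 0.300 -0.463 0.834
outer loop
vertex -2.602 -3.936 -0.627
vertex -1.919 -3.623 -0.699
vertex -2.828 -2.306 0.36
endloop
endfacet
facet normal 0.150 -0.519 -0.842
outer loop
vertex -1.919 -3.623 -0.699
vertex -2.572 -3.194 -1.08
vertex -1.727 -2.987 -1.057
endloop
endfacet
facet normal 0.806 0.086 0.585
outer loop
vertex -1.919 -3.623 -0.699
vertex -1.727 -2.987 -1.057
vertex -2.828 -2.306 0.36
endloop
endfacet

endsolid


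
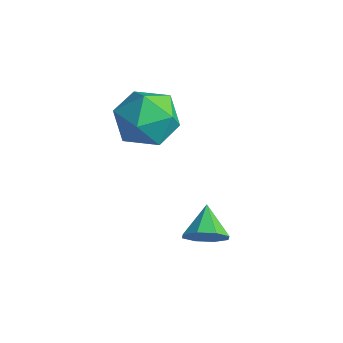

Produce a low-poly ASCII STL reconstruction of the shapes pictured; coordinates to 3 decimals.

solid 
facet normal -0.592 -0.248 0.767
outer loop
vertex -2.223 1.12 -0.348
vertex -1.834 -0.022 -0.417
vertex -1.255 0.772 0.287
endloop
endfacet
facet normal -0.381 0.432 0.817
outer loop
vertex -2.223 1.12 -0.348
vertex -1.255 0.772 0.287
vertex -1.255 1.841 -0.278
endloop
endfacet
facet normal -0.592 0.773 0.229
outer loop
vertex -2.223 1.12 -0.348
vertex -1.255 1.841 -0.278
vertex -1.835 1.708 -1.33
endloop
endfacet
facet normal -0.934 0.304 -0.187
outer loop
vertex -2.223 1.12 -0.348
vertex -1.835 1.708 -1.33
vertex -2.192 0.556 -1.417
endloop
endfacet
facet normal -0.934 -0.327 0.145
outer loop
vertex -2.223 1.12 -0.348
vertex -2.192 0.556 -1.417
vertex -1.834 -0.022 -0.417
endloop
endfacet
facet normal 0.332 0.441 0.834
outer loop
vertex -1.255 1.841 -0.278
vertex -1.255 0.772 0.287
vertex -0.268 1.144 -0.303
endloop
endfacet
facet normal -0.009 -0.660 0.752
outer loop
vertex -1.255 0.772 0.287
vertex -1.834 -0.022 -0.417
vertex -0.625 -0.008 -0.39
endloop
endfacet
facet normal -0.562 -0.787 -0.254
outer loop
vertex -1.834 -0.022 -0.417
vertex -2.192 0.556 -1.417
vertex -1.205 -0.141 -1.442
endloop
endfacet
facet normal -0.562 0.234 -0.793
outer loop
vertex -2.192 0.556 -1.417
vertex -1.835 1.708 -1.33
vertex -1.205 0.928 -2.007
endloop
endfacet
facet normal -0.009 0.993 -0.121
outer loop
vertex -1.835 1.708 -1.33
vertex -1.255 1.841 -0.278
vertex -0.626 1.722 -1.303
endloop
endfacet
facet normal 0.934 -0.304 0.187
outer loop
vertex -0.237 0.58 -1.372
vertex -0.268 1.144 -0.303
vertex -0.625 -0.008 -0.39
endloop
endfacet
facet normal 0.592 -0.773 -0.229
outer loop
vertex -0.237 0.58 -1.372
vertex -0.625 -0.008 -0.39
vertex -1.205 -0.141 -1.442
endloop
endfacet
facet normal 0.381 -0.432 -0.817
outer loop
vertex -0.237 0.58 -1.372
vertex -1.205 -0.141 -1.442
vertex -1.205 0.928 -2.007
endloop
endfacet
facet normal 0.592 0.248 -0.767
outer loop
vertex -0.237 0.58 -1.372
vertex -1.205 0.928 -2.007
vertex -0.626 1.722 -1.303
endloop
endfacet
facet normal 0.934 0.327 -0.145
outer loop
vertex -0.237 0.58 -1.372
vertex -0.626 1.722 -1.303
vertex -0.268 1.144 -0.303
endloop
endfacet
facet normal 0.562 -0.234 0.793
outer loop
vertex -0.625 -0.008 -0.39
vertex -0.268 1.144 -0.303
vertex -1.255 0.772 0.287
endloop
endfacet
facet normal 0.009 -0.993 0.121
outer loop
vertex -1.205 -0.141 -1.442
vertex -0.625 -0.008 -0.39
vertex -1.834 -0.022 -0.417
endloop
endfacet
facet normal -0.332 -0.441 -0.834
outer loop
vertex -1.205 0.928 -2.007
vertex -1.205 -0.141 -1.442
vertex -2.192 0.556 -1.417
endloop
endfacet
facet normal 0.009 0.660 -0.752
outer loop
vertex -0.626 1.722 -1.303
vertex -1.205 0.928 -2.007
vertex -1.835 1.708 -1.33
endloop
endfacet
facet normal 0.562 0.787 0.254
outer loop
vertex -0.268 1.144 -0.303
vertex -0.626 1.722 -1.303
vertex -1.255 1.841 -0.278
endloop
endfacet
facet normal 0.641 -0.568 -0.516
outer loop
vertex 3.052 0.703 -3.637
vertex 2.464 0.24 -3.858
vertex 2.8 0.882 -4.147
endloop
endfacet
facet normal 0.230 0.948 0.219
outer loop
vertex 3.052 0.703 -3.637
vertex 2.8 0.882 -4.147
vertex 1.676 0.94 -3.222
endloop
endfacet
facet normal 0.641 -0.568 -0.517
outer loop
vertex 2.8 0.882 -4.147
vertex 2.464 0.24 -3.858
vertex 2.351 0.686 -4.488
endloop
endfacet
facet normal -0.190 0.938 -0.289
outer loop
vertex 2.8 0.882 -4.147
vertex 2.351 0.686 -4.488
vertex 1.676 0.94 -3.222
endloop
endfacet
facet normal 0.640 -0.568 -0.517
outer loop
vertex 2.351 0.686 -4.488
vertex 2.464 0.24 -3.858
vertex 1.968 0.229 -4.46
endloop
endfacet
facet normal -0.688 0.547 -0.477
outer loop
vertex 2.351 0.686 -4.488
vertex 1.968 0.229 -4.46
vertex 1.676 0.94 -3.222
endloop
endfacet
facet normal 0.640 -0.568 -0.517
outer loop
vertex 1.968 0.229 -4.46
vertex 2.464 0.24 -3.858
vertex 1.876 -0.222 -4.079
endloop
endfacet
facet normal -0.973 0.003 -0.231
outer loop
vertex 1.968 0.229 -4.46
vertex 1.876 -0.222 -4.079
vertex 1.676 0.94 -3.222
endloop
endfacet
facet normal 0.641 -0.569 -0.515
outer loop
vertex 1.876 -0.222 -4.079
vertex 2.464 0.24 -3.858
vertex 2.128 -0.401 -3.568
endloop
endfacet
facet normal -0.877 -0.374 0.302
outer loop
vertex 1.876 -0.222 -4.079
vertex 2.128 -0.401 -3.568
vertex 1.676 0.94 -3.222
endloop
endfacet
facet normal 0.640 -0.569 -0.516
outer loop
vertex 2.128 -0.401 -3.568
vertex 2.464 0.24 -3.858
vertex 2.577 -0.205 -3.227
endloop
endfacet
facet normal -0.458 -0.364 0.811
outer loop
vertex 2.128 -0.401 -3.568
vertex 2.577 -0.205 -3.227
vertex 1.676 0.94 -3.222
endloop
endfacet
facet normal 0.640 -0.569 -0.516
outer loop
vertex 2.577 -0.205 -3.227
vertex 2.464 0.24 -3.858
vertex 2.96 0.252 -3.256
endloop
endfacet
facet normal 0.042 0.028 0.999
outer loop
vertex 2.577 -0.205 -3.227
vertex 2.96 0.252 -3.256
vertex 1.676 0.94 -3.222
endloop
endfacet
facet normal 0.641 -0.567 -0.517
outer loop
vertex 2.96 0.252 -3.256
vertex 2.464 0.24 -3.858
vertex 3.052 0.703 -3.637
endloop
endfacet
facet normal 0.326 0.571 0.754
outer loop
vertex 2.96 0.252 -3.256
vertex 3.052 0.703 -3.637
vertex 1.676 0.94 -3.222
endloop
endfacet

endsolid


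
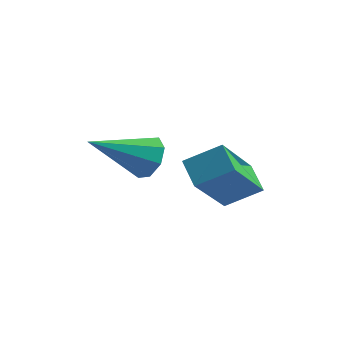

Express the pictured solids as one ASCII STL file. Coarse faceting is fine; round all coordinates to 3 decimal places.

solid 
facet normal -0.625 0.607 0.490
outer loop
vertex -1.158 -2.247 0.262
vertex -0.96 -0.833 -1.236
vertex -2.01 -2.693 -0.272
endloop
endfacet
facet normal -0.096 -0.684 0.723
outer loop
vertex -1.46 -3.227 -0.704
vertex -1.158 -2.247 0.262
vertex -2.01 -2.693 -0.272
endloop
endfacet
facet normal -0.625 0.607 0.491
outer loop
vertex -2.01 -2.693 -0.272
vertex -0.96 -0.833 -1.236
vertex -1.812 -1.278 -1.77
endloop
endfacet
facet normal -0.775 -0.405 -0.485
outer loop
vertex -1.812 -1.278 -1.77
vertex -1.46 -3.227 -0.704
vertex -2.01 -2.693 -0.272
endloop
endfacet
facet normal 0.775 0.405 0.485
outer loop
vertex -1.158 -2.247 0.262
vertex -0.41 -1.367 -1.668
vertex -0.96 -0.833 -1.236
endloop
endfacet
facet normal -0.097 -0.683 0.724
outer loop
vertex -0.608 -2.782 -0.17
vertex -1.158 -2.247 0.262
vertex -1.46 -3.227 -0.704
endloop
endfacet
facet normal 0.775 0.405 0.485
outer loop
vertex -0.608 -2.782 -0.17
vertex -0.41 -1.367 -1.668
vertex -1.158 -2.247 0.262
endloop
endfacet
facet normal 0.096 0.684 -0.723
outer loop
vertex -0.96 -0.833 -1.236
vertex -0.41 -1.367 -1.668
vertex -1.812 -1.278 -1.77
endloop
endfacet
facet normal -0.775 -0.405 -0.485
outer loop
vertex -1.262 -1.813 -2.202
vertex -1.46 -3.227 -0.704
vertex -1.812 -1.278 -1.77
endloop
endfacet
facet normal 0.096 0.683 -0.724
outer loop
vertex -1.812 -1.278 -1.77
vertex -0.41 -1.367 -1.668
vertex -1.262 -1.813 -2.202
endloop
endfacet
facet normal 0.625 -0.607 -0.491
outer loop
vertex -1.262 -1.813 -2.202
vertex -0.608 -2.782 -0.17
vertex -1.46 -3.227 -0.704
endloop
endfacet
facet normal 0.625 -0.607 -0.491
outer loop
vertex -0.41 -1.367 -1.668
vertex -0.608 -2.782 -0.17
vertex -1.262 -1.813 -2.202
endloop
endfacet
facet normal 0.610 0.613 -0.502
outer loop
vertex -2.939 -1.665 -0.602
vertex -3.398 -1.617 -1.101
vertex -3.272 -1.273 -0.528
endloop
endfacet
facet normal 0.243 0.023 0.970
outer loop
vertex -2.939 -1.665 -0.602
vertex -3.272 -1.273 -0.528
vertex -4.522 -2.743 -0.179
endloop
endfacet
facet normal 0.612 0.611 -0.502
outer loop
vertex -3.272 -1.273 -0.528
vertex -3.398 -1.617 -1.101
vertex -3.679 -1.081 -0.791
endloop
endfacet
facet normal -0.315 0.465 0.827
outer loop
vertex -3.272 -1.273 -0.528
vertex -3.679 -1.081 -0.791
vertex -4.522 -2.743 -0.179
endloop
endfacet
facet normal 0.611 0.611 -0.503
outer loop
vertex -3.679 -1.081 -0.791
vertex -3.398 -1.617 -1.101
vertex -3.921 -1.204 -1.235
endloop
endfacet
facet normal -0.804 0.516 0.295
outer loop
vertex -3.679 -1.081 -0.791
vertex -3.921 -1.204 -1.235
vertex -4.522 -2.743 -0.179
endloop
endfacet
facet normal 0.612 0.612 -0.502
outer loop
vertex -3.921 -1.204 -1.235
vertex -3.398 -1.617 -1.101
vertex -3.857 -1.568 -1.601
endloop
endfacet
facet normal -0.937 0.151 -0.314
outer loop
vertex -3.921 -1.204 -1.235
vertex -3.857 -1.568 -1.601
vertex -4.522 -2.743 -0.179
endloop
endfacet
facet normal 0.611 0.613 -0.501
outer loop
vertex -3.857 -1.568 -1.601
vertex -3.398 -1.617 -1.101
vertex -3.523 -1.961 -1.674
endloop
endfacet
facet normal -0.637 -0.421 -0.646
outer loop
vertex -3.857 -1.568 -1.601
vertex -3.523 -1.961 -1.674
vertex -4.522 -2.743 -0.179
endloop
endfacet
facet normal 0.610 0.613 -0.501
outer loop
vertex -3.523 -1.961 -1.674
vertex -3.398 -1.617 -1.101
vertex -3.116 -2.152 -1.412
endloop
endfacet
facet normal -0.080 -0.860 -0.503
outer loop
vertex -3.523 -1.961 -1.674
vertex -3.116 -2.152 -1.412
vertex -4.522 -2.743 -0.179
endloop
endfacet
facet normal 0.611 0.613 -0.501
outer loop
vertex -3.116 -2.152 -1.412
vertex -3.398 -1.617 -1.101
vertex -2.874 -2.03 -0.968
endloop
endfacet
facet normal 0.408 -0.912 0.028
outer loop
vertex -3.116 -2.152 -1.412
vertex -2.874 -2.03 -0.968
vertex -4.522 -2.743 -0.179
endloop
endfacet
facet normal 0.610 0.612 -0.502
outer loop
vertex -2.874 -2.03 -0.968
vertex -3.398 -1.617 -1.101
vertex -2.939 -1.665 -0.602
endloop
endfacet
facet normal 0.542 -0.545 0.640
outer loop
vertex -2.874 -2.03 -0.968
vertex -2.939 -1.665 -0.602
vertex -4.522 -2.743 -0.179
endloop
endfacet

endsolid


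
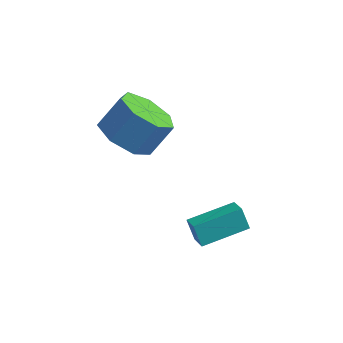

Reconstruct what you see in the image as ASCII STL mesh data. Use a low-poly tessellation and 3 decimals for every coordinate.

solid 
facet normal -0.390 -0.514 -0.764
outer loop
vertex -0.366 3.971 2.45
vertex -0.879 3.315 3.153
vertex -1.233 4.245 2.708
endloop
endfacet
facet normal 0.081 0.807 -0.585
outer loop
vertex -0.366 3.971 2.45
vertex -1.233 4.245 2.708
vertex 0.172 4.681 3.504
endloop
endfacet
facet normal 0.081 0.807 -0.585
outer loop
vertex 0.172 4.681 3.504
vertex -1.233 4.245 2.708
vertex -0.696 4.955 3.762
endloop
endfacet
facet normal 0.389 0.514 0.764
outer loop
vertex 0.172 4.681 3.504
vertex -0.696 4.955 3.762
vertex -0.341 4.025 4.207
endloop
endfacet
facet normal -0.390 -0.514 -0.764
outer loop
vertex -1.233 4.245 2.708
vertex -0.879 3.315 3.153
vertex -1.834 3.819 3.301
endloop
endfacet
facet normal -0.667 0.730 -0.152
outer loop
vertex -1.233 4.245 2.708
vertex -1.834 3.819 3.301
vertex -0.696 4.955 3.762
endloop
endfacet
facet normal -0.667 0.729 -0.151
outer loop
vertex -0.696 4.955 3.762
vertex -1.834 3.819 3.301
vertex -1.297 4.528 4.356
endloop
endfacet
facet normal 0.390 0.514 0.764
outer loop
vertex -0.696 4.955 3.762
vertex -1.297 4.528 4.356
vertex -0.341 4.025 4.207
endloop
endfacet
facet normal -0.390 -0.514 -0.764
outer loop
vertex -1.834 3.819 3.301
vertex -0.879 3.315 3.153
vertex -1.715 3.013 3.783
endloop
endfacet
facet normal -0.913 0.102 0.396
outer loop
vertex -1.834 3.819 3.301
vertex -1.715 3.013 3.783
vertex -1.297 4.528 4.356
endloop
endfacet
facet normal -0.912 0.102 0.396
outer loop
vertex -1.297 4.528 4.356
vertex -1.715 3.013 3.783
vertex -1.178 3.723 4.837
endloop
endfacet
facet normal 0.390 0.514 0.764
outer loop
vertex -1.297 4.528 4.356
vertex -1.178 3.723 4.837
vertex -0.341 4.025 4.207
endloop
endfacet
facet normal -0.390 -0.514 -0.764
outer loop
vertex -1.715 3.013 3.783
vertex -0.879 3.315 3.153
vertex -0.967 2.435 3.79
endloop
endfacet
facet normal -0.471 -0.602 0.645
outer loop
vertex -1.715 3.013 3.783
vertex -0.967 2.435 3.79
vertex -1.178 3.723 4.837
endloop
endfacet
facet normal -0.470 -0.602 0.645
outer loop
vertex -1.178 3.723 4.837
vertex -0.967 2.435 3.79
vertex -0.429 3.145 4.844
endloop
endfacet
facet normal 0.390 0.514 0.764
outer loop
vertex -1.178 3.723 4.837
vertex -0.429 3.145 4.844
vertex -0.341 4.025 4.207
endloop
endfacet
facet normal -0.390 -0.514 -0.764
outer loop
vertex -0.967 2.435 3.79
vertex -0.879 3.315 3.153
vertex -0.152 2.52 3.317
endloop
endfacet
facet normal 0.326 -0.853 0.408
outer loop
vertex -0.967 2.435 3.79
vertex -0.152 2.52 3.317
vertex -0.429 3.145 4.844
endloop
endfacet
facet normal 0.324 -0.853 0.408
outer loop
vertex -0.429 3.145 4.844
vertex -0.152 2.52 3.317
vertex 0.386 3.229 4.372
endloop
endfacet
facet normal 0.390 0.514 0.764
outer loop
vertex -0.429 3.145 4.844
vertex 0.386 3.229 4.372
vertex -0.341 4.025 4.207
endloop
endfacet
facet normal -0.389 -0.514 -0.765
outer loop
vertex -0.152 2.52 3.317
vertex -0.879 3.315 3.153
vertex 0.116 3.204 2.721
endloop
endfacet
facet normal 0.876 -0.462 -0.136
outer loop
vertex -0.152 2.52 3.317
vertex 0.116 3.204 2.721
vertex 0.386 3.229 4.372
endloop
endfacet
facet normal 0.877 -0.461 -0.136
outer loop
vertex 0.386 3.229 4.372
vertex 0.116 3.204 2.721
vertex 0.653 3.913 3.775
endloop
endfacet
facet normal 0.390 0.514 0.764
outer loop
vertex 0.386 3.229 4.372
vertex 0.653 3.913 3.775
vertex -0.341 4.025 4.207
endloop
endfacet
facet normal -0.389 -0.515 -0.764
outer loop
vertex 0.116 3.204 2.721
vertex -0.879 3.315 3.153
vertex -0.366 3.971 2.45
endloop
endfacet
facet normal 0.767 0.278 -0.578
outer loop
vertex 0.116 3.204 2.721
vertex -0.366 3.971 2.45
vertex 0.653 3.913 3.775
endloop
endfacet
facet normal 0.768 0.277 -0.578
outer loop
vertex 0.653 3.913 3.775
vertex -0.366 3.971 2.45
vertex 0.172 4.681 3.504
endloop
endfacet
facet normal 0.390 0.514 0.764
outer loop
vertex 0.653 3.913 3.775
vertex 0.172 4.681 3.504
vertex -0.341 4.025 4.207
endloop
endfacet
facet normal -0.674 -0.724 -0.148
outer loop
vertex 2.153 2.15 0.596
vertex 1.659 2.697 0.171
vertex 2.541 1.937 -0.129
endloop
endfacet
facet normal 0.581 -0.643 0.500
outer loop
vertex 3.721 3.203 0.129
vertex 2.153 2.15 0.596
vertex 2.541 1.937 -0.129
endloop
endfacet
facet normal -0.674 -0.724 -0.148
outer loop
vertex 2.541 1.937 -0.129
vertex 1.659 2.697 0.171
vertex 2.048 2.483 -0.554
endloop
endfacet
facet normal 0.457 -0.252 -0.853
outer loop
vertex 2.048 2.483 -0.554
vertex 3.721 3.203 0.129
vertex 2.541 1.937 -0.129
endloop
endfacet
facet normal -0.456 0.251 0.854
outer loop
vertex 2.153 2.15 0.596
vertex 2.839 3.963 0.429
vertex 1.659 2.697 0.171
endloop
endfacet
facet normal 0.580 -0.642 0.501
outer loop
vertex 3.332 3.417 0.854
vertex 2.153 2.15 0.596
vertex 3.721 3.203 0.129
endloop
endfacet
facet normal -0.457 0.251 0.853
outer loop
vertex 3.332 3.417 0.854
vertex 2.839 3.963 0.429
vertex 2.153 2.15 0.596
endloop
endfacet
facet normal -0.580 0.643 -0.501
outer loop
vertex 1.659 2.697 0.171
vertex 2.839 3.963 0.429
vertex 2.048 2.483 -0.554
endloop
endfacet
facet normal 0.456 -0.251 -0.854
outer loop
vertex 3.227 3.75 -0.296
vertex 3.721 3.203 0.129
vertex 2.048 2.483 -0.554
endloop
endfacet
facet normal -0.581 0.642 -0.500
outer loop
vertex 2.048 2.483 -0.554
vertex 2.839 3.963 0.429
vertex 3.227 3.75 -0.296
endloop
endfacet
facet normal 0.674 0.724 0.148
outer loop
vertex 3.227 3.75 -0.296
vertex 3.332 3.417 0.854
vertex 3.721 3.203 0.129
endloop
endfacet
facet normal 0.674 0.724 0.148
outer loop
vertex 2.839 3.963 0.429
vertex 3.332 3.417 0.854
vertex 3.227 3.75 -0.296
endloop
endfacet

endsolid


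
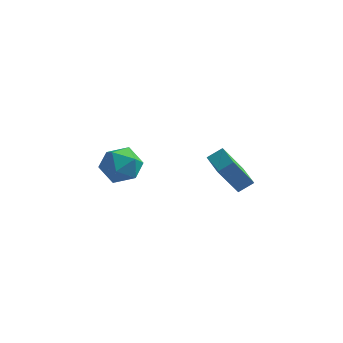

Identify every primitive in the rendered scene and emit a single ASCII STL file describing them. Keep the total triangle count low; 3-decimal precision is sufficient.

solid 
facet normal 0.233 0.099 0.967
outer loop
vertex -3.33 -0.242 -0.389
vertex -3.881 -1.279 -0.15
vertex -2.716 -1.271 -0.431
endloop
endfacet
facet normal 0.724 0.410 0.555
outer loop
vertex -3.33 -0.242 -0.389
vertex -2.716 -1.271 -0.431
vertex -2.544 -0.435 -1.273
endloop
endfacet
facet normal 0.398 0.904 0.157
outer loop
vertex -3.33 -0.242 -0.389
vertex -2.544 -0.435 -1.273
vertex -3.603 0.073 -1.512
endloop
endfacet
facet normal -0.295 0.899 0.324
outer loop
vertex -3.33 -0.242 -0.389
vertex -3.603 0.073 -1.512
vertex -4.43 -0.448 -0.818
endloop
endfacet
facet normal -0.397 0.401 0.825
outer loop
vertex -3.33 -0.242 -0.389
vertex -4.43 -0.448 -0.818
vertex -3.881 -1.279 -0.15
endloop
endfacet
facet normal 0.989 -0.087 0.115
outer loop
vertex -2.544 -0.435 -1.273
vertex -2.716 -1.271 -0.431
vertex -2.61 -1.592 -1.582
endloop
endfacet
facet normal 0.193 -0.591 0.784
outer loop
vertex -2.716 -1.271 -0.431
vertex -3.881 -1.279 -0.15
vertex -3.437 -2.113 -0.888
endloop
endfacet
facet normal -0.826 -0.101 0.554
outer loop
vertex -3.881 -1.279 -0.15
vertex -4.43 -0.448 -0.818
vertex -4.496 -1.605 -1.127
endloop
endfacet
facet normal -0.660 0.705 -0.258
outer loop
vertex -4.43 -0.448 -0.818
vertex -3.603 0.073 -1.512
vertex -4.324 -0.769 -1.969
endloop
endfacet
facet normal 0.461 0.713 -0.528
outer loop
vertex -3.603 0.073 -1.512
vertex -2.544 -0.435 -1.273
vertex -3.159 -0.761 -2.25
endloop
endfacet
facet normal 0.295 -0.899 -0.324
outer loop
vertex -3.71 -1.798 -2.011
vertex -2.61 -1.592 -1.582
vertex -3.437 -2.113 -0.888
endloop
endfacet
facet normal -0.398 -0.904 -0.157
outer loop
vertex -3.71 -1.798 -2.011
vertex -3.437 -2.113 -0.888
vertex -4.496 -1.605 -1.127
endloop
endfacet
facet normal -0.724 -0.410 -0.555
outer loop
vertex -3.71 -1.798 -2.011
vertex -4.496 -1.605 -1.127
vertex -4.324 -0.769 -1.969
endloop
endfacet
facet normal -0.233 -0.099 -0.967
outer loop
vertex -3.71 -1.798 -2.011
vertex -4.324 -0.769 -1.969
vertex -3.159 -0.761 -2.25
endloop
endfacet
facet normal 0.397 -0.401 -0.825
outer loop
vertex -3.71 -1.798 -2.011
vertex -3.159 -0.761 -2.25
vertex -2.61 -1.592 -1.582
endloop
endfacet
facet normal 0.660 -0.705 0.258
outer loop
vertex -3.437 -2.113 -0.888
vertex -2.61 -1.592 -1.582
vertex -2.716 -1.271 -0.431
endloop
endfacet
facet normal -0.461 -0.713 0.528
outer loop
vertex -4.496 -1.605 -1.127
vertex -3.437 -2.113 -0.888
vertex -3.881 -1.279 -0.15
endloop
endfacet
facet normal -0.989 0.087 -0.115
outer loop
vertex -4.324 -0.769 -1.969
vertex -4.496 -1.605 -1.127
vertex -4.43 -0.448 -0.818
endloop
endfacet
facet normal -0.193 0.591 -0.784
outer loop
vertex -3.159 -0.761 -2.25
vertex -4.324 -0.769 -1.969
vertex -3.603 0.073 -1.512
endloop
endfacet
facet normal 0.826 0.101 -0.554
outer loop
vertex -2.61 -1.592 -1.582
vertex -3.159 -0.761 -2.25
vertex -2.544 -0.435 -1.273
endloop
endfacet
facet normal -0.713 -0.471 -0.519
outer loop
vertex 2.053 -3.997 1.505
vertex 1.269 -2.902 1.59
vertex 2.895 -3.251 -0.328
endloop
endfacet
facet normal 0.581 -0.811 -0.063
outer loop
vertex 3.551 -2.818 0.15
vertex 2.053 -3.997 1.505
vertex 2.895 -3.251 -0.328
endloop
endfacet
facet normal -0.714 -0.470 -0.519
outer loop
vertex 2.895 -3.251 -0.328
vertex 1.269 -2.902 1.59
vertex 2.111 -2.156 -0.242
endloop
endfacet
facet normal 0.392 0.347 -0.852
outer loop
vertex 2.111 -2.156 -0.242
vertex 3.551 -2.818 0.15
vertex 2.895 -3.251 -0.328
endloop
endfacet
facet normal -0.392 -0.347 0.852
outer loop
vertex 2.053 -3.997 1.505
vertex 1.925 -2.469 2.068
vertex 1.269 -2.902 1.59
endloop
endfacet
facet normal 0.581 -0.811 -0.063
outer loop
vertex 2.709 -3.564 1.982
vertex 2.053 -3.997 1.505
vertex 3.551 -2.818 0.15
endloop
endfacet
facet normal -0.391 -0.347 0.853
outer loop
vertex 2.709 -3.564 1.982
vertex 1.925 -2.469 2.068
vertex 2.053 -3.997 1.505
endloop
endfacet
facet normal -0.581 0.811 0.063
outer loop
vertex 1.269 -2.902 1.59
vertex 1.925 -2.469 2.068
vertex 2.111 -2.156 -0.242
endloop
endfacet
facet normal 0.391 0.346 -0.853
outer loop
vertex 2.767 -1.723 0.235
vertex 3.551 -2.818 0.15
vertex 2.111 -2.156 -0.242
endloop
endfacet
facet normal -0.581 0.811 0.063
outer loop
vertex 2.111 -2.156 -0.242
vertex 1.925 -2.469 2.068
vertex 2.767 -1.723 0.235
endloop
endfacet
facet normal 0.713 0.470 0.519
outer loop
vertex 2.767 -1.723 0.235
vertex 2.709 -3.564 1.982
vertex 3.551 -2.818 0.15
endloop
endfacet
facet normal 0.714 0.470 0.519
outer loop
vertex 1.925 -2.469 2.068
vertex 2.709 -3.564 1.982
vertex 2.767 -1.723 0.235
endloop
endfacet

endsolid


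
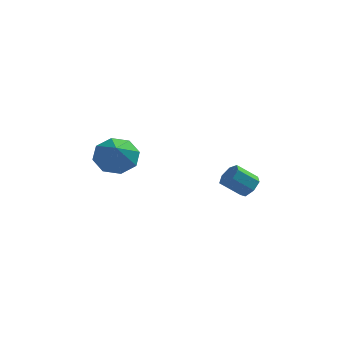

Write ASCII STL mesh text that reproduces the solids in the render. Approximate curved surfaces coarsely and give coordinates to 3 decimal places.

solid 
facet normal -0.089 0.704 -0.705
outer loop
vertex -2.842 1.066 -1.772
vertex -3.856 0.795 -1.915
vertex -3.345 1.483 -1.292
endloop
endfacet
facet normal 0.700 0.023 0.714
outer loop
vertex -2.842 1.066 -1.772
vertex -3.345 1.483 -1.292
vertex -3.724 -0.255 -0.865
endloop
endfacet
facet normal -0.089 0.704 -0.704
outer loop
vertex -3.345 1.483 -1.292
vertex -3.856 0.795 -1.915
vertex -4.148 1.497 -1.176
endloop
endfacet
facet normal 0.143 0.207 0.968
outer loop
vertex -3.345 1.483 -1.292
vertex -4.148 1.497 -1.176
vertex -3.724 -0.255 -0.865
endloop
endfacet
facet normal -0.090 0.704 -0.704
outer loop
vertex -4.148 1.497 -1.176
vertex -3.856 0.795 -1.915
vertex -4.78 1.099 -1.493
endloop
endfacet
facet normal -0.469 0.043 0.882
outer loop
vertex -4.148 1.497 -1.176
vertex -4.78 1.099 -1.493
vertex -3.724 -0.255 -0.865
endloop
endfacet
facet normal -0.090 0.705 -0.704
outer loop
vertex -4.78 1.099 -1.493
vertex -3.856 0.795 -1.915
vertex -4.871 0.524 -2.057
endloop
endfacet
facet normal -0.778 -0.373 0.505
outer loop
vertex -4.78 1.099 -1.493
vertex -4.871 0.524 -2.057
vertex -3.724 -0.255 -0.865
endloop
endfacet
facet normal -0.089 0.704 -0.705
outer loop
vertex -4.871 0.524 -2.057
vertex -3.856 0.795 -1.915
vertex -4.368 0.106 -2.538
endloop
endfacet
facet normal -0.603 -0.795 0.061
outer loop
vertex -4.871 0.524 -2.057
vertex -4.368 0.106 -2.538
vertex -3.724 -0.255 -0.865
endloop
endfacet
facet normal -0.090 0.704 -0.705
outer loop
vertex -4.368 0.106 -2.538
vertex -3.856 0.795 -1.915
vertex -3.565 0.092 -2.654
endloop
endfacet
facet normal -0.045 -0.980 -0.194
outer loop
vertex -4.368 0.106 -2.538
vertex -3.565 0.092 -2.654
vertex -3.724 -0.255 -0.865
endloop
endfacet
facet normal -0.089 0.704 -0.705
outer loop
vertex -3.565 0.092 -2.654
vertex -3.856 0.795 -1.915
vertex -2.933 0.49 -2.336
endloop
endfacet
facet normal 0.568 -0.816 -0.108
outer loop
vertex -3.565 0.092 -2.654
vertex -2.933 0.49 -2.336
vertex -3.724 -0.255 -0.865
endloop
endfacet
facet normal -0.089 0.704 -0.705
outer loop
vertex -2.933 0.49 -2.336
vertex -3.856 0.795 -1.915
vertex -2.842 1.066 -1.772
endloop
endfacet
facet normal 0.876 -0.401 0.268
outer loop
vertex -2.933 0.49 -2.336
vertex -2.842 1.066 -1.772
vertex -3.724 -0.255 -0.865
endloop
endfacet
facet normal 0.759 0.124 -0.639
outer loop
vertex 2.488 0.235 -2.95
vertex 2.073 0.455 -3.4
vertex 2.398 0.792 -2.949
endloop
endfacet
facet normal 0.631 0.101 0.769
outer loop
vertex 2.488 0.235 -2.95
vertex 2.398 0.792 -2.949
vertex 1.561 0.086 -2.17
endloop
endfacet
facet normal 0.632 0.100 0.769
outer loop
vertex 1.561 0.086 -2.17
vertex 2.398 0.792 -2.949
vertex 1.472 0.643 -2.169
endloop
endfacet
facet normal -0.759 -0.122 0.639
outer loop
vertex 1.561 0.086 -2.17
vertex 1.472 0.643 -2.169
vertex 1.147 0.305 -2.62
endloop
endfacet
facet normal 0.760 0.122 -0.639
outer loop
vertex 2.398 0.792 -2.949
vertex 2.073 0.455 -3.4
vertex 2.064 1.095 -3.288
endloop
endfacet
facet normal 0.270 0.835 0.480
outer loop
vertex 2.398 0.792 -2.949
vertex 2.064 1.095 -3.288
vertex 1.472 0.643 -2.169
endloop
endfacet
facet normal 0.270 0.835 0.480
outer loop
vertex 1.472 0.643 -2.169
vertex 2.064 1.095 -3.288
vertex 1.138 0.946 -2.508
endloop
endfacet
facet normal -0.759 -0.122 0.639
outer loop
vertex 1.472 0.643 -2.169
vertex 1.138 0.946 -2.508
vertex 1.147 0.305 -2.62
endloop
endfacet
facet normal 0.759 0.122 -0.639
outer loop
vertex 2.064 1.095 -3.288
vertex 2.073 0.455 -3.4
vertex 1.737 0.916 -3.711
endloop
endfacet
facet normal -0.295 0.940 -0.170
outer loop
vertex 2.064 1.095 -3.288
vertex 1.737 0.916 -3.711
vertex 1.138 0.946 -2.508
endloop
endfacet
facet normal -0.296 0.940 -0.171
outer loop
vertex 1.138 0.946 -2.508
vertex 1.737 0.916 -3.711
vertex 0.81 0.766 -2.931
endloop
endfacet
facet normal -0.758 -0.123 0.640
outer loop
vertex 1.138 0.946 -2.508
vertex 0.81 0.766 -2.931
vertex 1.147 0.305 -2.62
endloop
endfacet
facet normal 0.759 0.122 -0.639
outer loop
vertex 1.737 0.916 -3.711
vertex 2.073 0.455 -3.4
vertex 1.663 0.389 -3.9
endloop
endfacet
facet normal -0.637 0.338 -0.693
outer loop
vertex 1.737 0.916 -3.711
vertex 1.663 0.389 -3.9
vertex 0.81 0.766 -2.931
endloop
endfacet
facet normal -0.638 0.337 -0.693
outer loop
vertex 0.81 0.766 -2.931
vertex 1.663 0.389 -3.9
vertex 0.737 0.24 -3.12
endloop
endfacet
facet normal -0.759 -0.124 0.639
outer loop
vertex 0.81 0.766 -2.931
vertex 0.737 0.24 -3.12
vertex 1.147 0.305 -2.62
endloop
endfacet
facet normal 0.759 0.122 -0.639
outer loop
vertex 1.663 0.389 -3.9
vertex 2.073 0.455 -3.4
vertex 1.898 -0.088 -3.712
endloop
endfacet
facet normal -0.500 -0.519 -0.693
outer loop
vertex 1.663 0.389 -3.9
vertex 1.898 -0.088 -3.712
vertex 0.737 0.24 -3.12
endloop
endfacet
facet normal -0.500 -0.519 -0.693
outer loop
vertex 0.737 0.24 -3.12
vertex 1.898 -0.088 -3.712
vertex 0.972 -0.237 -2.932
endloop
endfacet
facet normal -0.760 -0.122 0.639
outer loop
vertex 0.737 0.24 -3.12
vertex 0.972 -0.237 -2.932
vertex 1.147 0.305 -2.62
endloop
endfacet
facet normal 0.759 0.123 -0.639
outer loop
vertex 1.898 -0.088 -3.712
vertex 2.073 0.455 -3.4
vertex 2.265 -0.156 -3.289
endloop
endfacet
facet normal 0.015 -0.985 -0.171
outer loop
vertex 1.898 -0.088 -3.712
vertex 2.265 -0.156 -3.289
vertex 0.972 -0.237 -2.932
endloop
endfacet
facet normal 0.014 -0.985 -0.173
outer loop
vertex 0.972 -0.237 -2.932
vertex 2.265 -0.156 -3.289
vertex 1.339 -0.306 -2.509
endloop
endfacet
facet normal -0.759 -0.123 0.639
outer loop
vertex 0.972 -0.237 -2.932
vertex 1.339 -0.306 -2.509
vertex 1.147 0.305 -2.62
endloop
endfacet
facet normal 0.759 0.122 -0.640
outer loop
vertex 2.265 -0.156 -3.289
vertex 2.073 0.455 -3.4
vertex 2.488 0.235 -2.95
endloop
endfacet
facet normal 0.518 -0.710 0.478
outer loop
vertex 2.265 -0.156 -3.289
vertex 2.488 0.235 -2.95
vertex 1.339 -0.306 -2.509
endloop
endfacet
facet normal 0.518 -0.708 0.480
outer loop
vertex 1.339 -0.306 -2.509
vertex 2.488 0.235 -2.95
vertex 1.561 0.086 -2.17
endloop
endfacet
facet normal -0.759 -0.123 0.639
outer loop
vertex 1.339 -0.306 -2.509
vertex 1.561 0.086 -2.17
vertex 1.147 0.305 -2.62
endloop
endfacet

endsolid


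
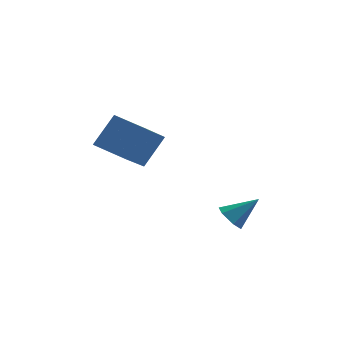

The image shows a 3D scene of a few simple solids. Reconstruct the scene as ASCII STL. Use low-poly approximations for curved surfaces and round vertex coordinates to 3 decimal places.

solid 
facet normal -0.744 -0.207 -0.635
outer loop
vertex 1.191 -1.028 -0.864
vertex 0.731 -0.749 -0.416
vertex 1.034 -0.347 -0.902
endloop
endfacet
facet normal 0.859 0.171 -0.482
outer loop
vertex 1.191 -1.028 -0.864
vertex 1.034 -0.347 -0.902
vertex 1.869 -0.431 0.556
endloop
endfacet
facet normal -0.744 -0.207 -0.635
outer loop
vertex 1.034 -0.347 -0.902
vertex 0.731 -0.749 -0.416
vertex 0.574 -0.068 -0.454
endloop
endfacet
facet normal 0.386 0.907 -0.169
outer loop
vertex 1.034 -0.347 -0.902
vertex 0.574 -0.068 -0.454
vertex 1.869 -0.431 0.556
endloop
endfacet
facet normal -0.744 -0.207 -0.635
outer loop
vertex 0.574 -0.068 -0.454
vertex 0.731 -0.749 -0.416
vertex 0.271 -0.47 0.032
endloop
endfacet
facet normal -0.199 0.813 0.548
outer loop
vertex 0.574 -0.068 -0.454
vertex 0.271 -0.47 0.032
vertex 1.869 -0.431 0.556
endloop
endfacet
facet normal -0.744 -0.207 -0.635
outer loop
vertex 0.271 -0.47 0.032
vertex 0.731 -0.749 -0.416
vertex 0.428 -1.151 0.07
endloop
endfacet
facet normal -0.311 -0.019 0.950
outer loop
vertex 0.271 -0.47 0.032
vertex 0.428 -1.151 0.07
vertex 1.869 -0.431 0.556
endloop
endfacet
facet normal -0.744 -0.207 -0.635
outer loop
vertex 0.428 -1.151 0.07
vertex 0.731 -0.749 -0.416
vertex 0.888 -1.43 -0.378
endloop
endfacet
facet normal 0.162 -0.754 0.636
outer loop
vertex 0.428 -1.151 0.07
vertex 0.888 -1.43 -0.378
vertex 1.869 -0.431 0.556
endloop
endfacet
facet normal -0.744 -0.207 -0.635
outer loop
vertex 0.888 -1.43 -0.378
vertex 0.731 -0.749 -0.416
vertex 1.191 -1.028 -0.864
endloop
endfacet
facet normal 0.747 -0.660 -0.080
outer loop
vertex 0.888 -1.43 -0.378
vertex 1.191 -1.028 -0.864
vertex 1.869 -0.431 0.556
endloop
endfacet
facet normal -0.837 0.497 0.226
outer loop
vertex -4.161 1.99 4.022
vertex -3.572 3.489 2.906
vertex -4.969 1.266 2.623
endloop
endfacet
facet normal -0.300 -0.765 0.569
outer loop
vertex -3.528 0.411 2.234
vertex -4.161 1.99 4.022
vertex -4.969 1.266 2.623
endloop
endfacet
facet normal -0.837 0.498 0.226
outer loop
vertex -4.969 1.266 2.623
vertex -3.572 3.489 2.906
vertex -4.379 2.766 1.507
endloop
endfacet
facet normal -0.456 -0.409 -0.791
outer loop
vertex -4.379 2.766 1.507
vertex -3.528 0.411 2.234
vertex -4.969 1.266 2.623
endloop
endfacet
facet normal 0.456 0.409 0.790
outer loop
vertex -4.161 1.99 4.022
vertex -2.131 2.634 2.517
vertex -3.572 3.489 2.906
endloop
endfacet
facet normal -0.301 -0.765 0.569
outer loop
vertex -2.721 1.134 3.633
vertex -4.161 1.99 4.022
vertex -3.528 0.411 2.234
endloop
endfacet
facet normal 0.456 0.409 0.790
outer loop
vertex -2.721 1.134 3.633
vertex -2.131 2.634 2.517
vertex -4.161 1.99 4.022
endloop
endfacet
facet normal 0.301 0.765 -0.569
outer loop
vertex -3.572 3.489 2.906
vertex -2.131 2.634 2.517
vertex -4.379 2.766 1.507
endloop
endfacet
facet normal -0.457 -0.409 -0.790
outer loop
vertex -2.939 1.91 1.118
vertex -3.528 0.411 2.234
vertex -4.379 2.766 1.507
endloop
endfacet
facet normal 0.301 0.765 -0.570
outer loop
vertex -4.379 2.766 1.507
vertex -2.131 2.634 2.517
vertex -2.939 1.91 1.118
endloop
endfacet
facet normal 0.838 -0.497 -0.226
outer loop
vertex -2.939 1.91 1.118
vertex -2.721 1.134 3.633
vertex -3.528 0.411 2.234
endloop
endfacet
facet normal 0.837 -0.498 -0.226
outer loop
vertex -2.131 2.634 2.517
vertex -2.721 1.134 3.633
vertex -2.939 1.91 1.118
endloop
endfacet

endsolid


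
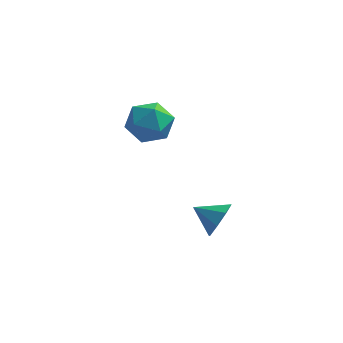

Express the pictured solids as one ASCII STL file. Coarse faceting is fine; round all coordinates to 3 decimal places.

solid 
facet normal 0.908 -0.139 -0.394
outer loop
vertex 0.62 -2.708 -2.402
vertex 0.286 -2.995 -3.07
vertex 0.508 -2.27 -2.815
endloop
endfacet
facet normal -0.207 0.643 0.738
outer loop
vertex 0.62 -2.708 -2.402
vertex 0.508 -2.27 -2.815
vertex -0.686 -2.845 -2.65
endloop
endfacet
facet normal 0.909 -0.140 -0.393
outer loop
vertex 0.508 -2.27 -2.815
vertex 0.286 -2.995 -3.07
vertex 0.267 -2.256 -3.377
endloop
endfacet
facet normal -0.403 0.894 0.195
outer loop
vertex 0.508 -2.27 -2.815
vertex 0.267 -2.256 -3.377
vertex -0.686 -2.845 -2.65
endloop
endfacet
facet normal 0.909 -0.140 -0.393
outer loop
vertex 0.267 -2.256 -3.377
vertex 0.286 -2.995 -3.07
vertex 0.037 -2.675 -3.76
endloop
endfacet
facet normal -0.666 0.668 -0.331
outer loop
vertex 0.267 -2.256 -3.377
vertex 0.037 -2.675 -3.76
vertex -0.686 -2.845 -2.65
endloop
endfacet
facet normal 0.909 -0.140 -0.393
outer loop
vertex 0.037 -2.675 -3.76
vertex 0.286 -2.995 -3.07
vertex -0.047 -3.281 -3.739
endloop
endfacet
facet normal -0.841 0.098 -0.533
outer loop
vertex 0.037 -2.675 -3.76
vertex -0.047 -3.281 -3.739
vertex -0.686 -2.845 -2.65
endloop
endfacet
facet normal 0.909 -0.140 -0.393
outer loop
vertex -0.047 -3.281 -3.739
vertex 0.286 -2.995 -3.07
vertex 0.064 -3.72 -3.326
endloop
endfacet
facet normal -0.826 -0.483 -0.291
outer loop
vertex -0.047 -3.281 -3.739
vertex 0.064 -3.72 -3.326
vertex -0.686 -2.845 -2.65
endloop
endfacet
facet normal 0.909 -0.140 -0.392
outer loop
vertex 0.064 -3.72 -3.326
vertex 0.286 -2.995 -3.07
vertex 0.305 -3.733 -2.763
endloop
endfacet
facet normal -0.630 -0.735 0.253
outer loop
vertex 0.064 -3.72 -3.326
vertex 0.305 -3.733 -2.763
vertex -0.686 -2.845 -2.65
endloop
endfacet
facet normal 0.908 -0.141 -0.395
outer loop
vertex 0.305 -3.733 -2.763
vertex 0.286 -2.995 -3.07
vertex 0.536 -3.314 -2.381
endloop
endfacet
facet normal -0.367 -0.508 0.779
outer loop
vertex 0.305 -3.733 -2.763
vertex 0.536 -3.314 -2.381
vertex -0.686 -2.845 -2.65
endloop
endfacet
facet normal 0.908 -0.140 -0.394
outer loop
vertex 0.536 -3.314 -2.381
vertex 0.286 -2.995 -3.07
vertex 0.62 -2.708 -2.402
endloop
endfacet
facet normal -0.192 0.061 0.979
outer loop
vertex 0.536 -3.314 -2.381
vertex 0.62 -2.708 -2.402
vertex -0.686 -2.845 -2.65
endloop
endfacet
facet normal -0.132 0.313 0.941
outer loop
vertex -2.946 2.162 -1.134
vertex -3.759 1.586 -1.056
vertex -2.863 1.221 -0.809
endloop
endfacet
facet normal 0.561 0.314 0.766
outer loop
vertex -2.946 2.162 -1.134
vertex -2.863 1.221 -0.809
vertex -2.192 1.589 -1.451
endloop
endfacet
facet normal 0.645 0.738 0.198
outer loop
vertex -2.946 2.162 -1.134
vertex -2.192 1.589 -1.451
vertex -2.673 2.182 -2.095
endloop
endfacet
facet normal 0.003 1.000 0.022
outer loop
vertex -2.946 2.162 -1.134
vertex -2.673 2.182 -2.095
vertex -3.642 2.18 -1.851
endloop
endfacet
facet normal -0.476 0.737 0.480
outer loop
vertex -2.946 2.162 -1.134
vertex -3.642 2.18 -1.851
vertex -3.759 1.586 -1.056
endloop
endfacet
facet normal 0.741 -0.349 0.574
outer loop
vertex -2.192 1.589 -1.451
vertex -2.863 1.221 -0.809
vertex -2.538 0.66 -1.569
endloop
endfacet
facet normal -0.379 -0.351 0.856
outer loop
vertex -2.863 1.221 -0.809
vertex -3.759 1.586 -1.056
vertex -3.507 0.658 -1.325
endloop
endfacet
facet normal -0.936 0.334 0.112
outer loop
vertex -3.759 1.586 -1.056
vertex -3.642 2.18 -1.851
vertex -3.988 1.251 -1.969
endloop
endfacet
facet normal -0.160 0.760 -0.630
outer loop
vertex -3.642 2.18 -1.851
vertex -2.673 2.182 -2.095
vertex -3.317 1.619 -2.611
endloop
endfacet
facet normal 0.876 0.338 -0.344
outer loop
vertex -2.673 2.182 -2.095
vertex -2.192 1.589 -1.451
vertex -2.421 1.254 -2.364
endloop
endfacet
facet normal -0.003 -1.000 -0.022
outer loop
vertex -3.234 0.678 -2.286
vertex -2.538 0.66 -1.569
vertex -3.507 0.658 -1.325
endloop
endfacet
facet normal -0.645 -0.738 -0.198
outer loop
vertex -3.234 0.678 -2.286
vertex -3.507 0.658 -1.325
vertex -3.988 1.251 -1.969
endloop
endfacet
facet normal -0.561 -0.314 -0.766
outer loop
vertex -3.234 0.678 -2.286
vertex -3.988 1.251 -1.969
vertex -3.317 1.619 -2.611
endloop
endfacet
facet normal 0.132 -0.313 -0.941
outer loop
vertex -3.234 0.678 -2.286
vertex -3.317 1.619 -2.611
vertex -2.421 1.254 -2.364
endloop
endfacet
facet normal 0.476 -0.737 -0.480
outer loop
vertex -3.234 0.678 -2.286
vertex -2.421 1.254 -2.364
vertex -2.538 0.66 -1.569
endloop
endfacet
facet normal 0.160 -0.760 0.630
outer loop
vertex -3.507 0.658 -1.325
vertex -2.538 0.66 -1.569
vertex -2.863 1.221 -0.809
endloop
endfacet
facet normal -0.876 -0.338 0.344
outer loop
vertex -3.988 1.251 -1.969
vertex -3.507 0.658 -1.325
vertex -3.759 1.586 -1.056
endloop
endfacet
facet normal -0.741 0.349 -0.574
outer loop
vertex -3.317 1.619 -2.611
vertex -3.988 1.251 -1.969
vertex -3.642 2.18 -1.851
endloop
endfacet
facet normal 0.379 0.351 -0.856
outer loop
vertex -2.421 1.254 -2.364
vertex -3.317 1.619 -2.611
vertex -2.673 2.182 -2.095
endloop
endfacet
facet normal 0.936 -0.334 -0.112
outer loop
vertex -2.538 0.66 -1.569
vertex -2.421 1.254 -2.364
vertex -2.192 1.589 -1.451
endloop
endfacet

endsolid
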